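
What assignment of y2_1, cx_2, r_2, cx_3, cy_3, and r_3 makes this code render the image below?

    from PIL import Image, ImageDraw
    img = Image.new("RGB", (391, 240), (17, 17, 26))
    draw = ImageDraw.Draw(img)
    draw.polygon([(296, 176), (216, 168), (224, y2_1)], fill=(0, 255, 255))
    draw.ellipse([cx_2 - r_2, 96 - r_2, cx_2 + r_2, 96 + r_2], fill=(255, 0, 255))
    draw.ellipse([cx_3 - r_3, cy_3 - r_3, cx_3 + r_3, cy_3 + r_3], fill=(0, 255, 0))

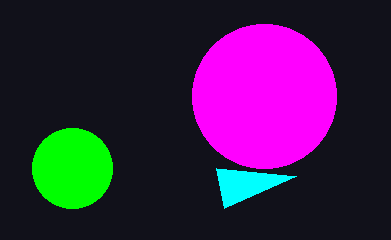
y2_1 = 208, cx_2 = 264, r_2 = 72, cx_3 = 72, cy_3 = 168, r_3 = 40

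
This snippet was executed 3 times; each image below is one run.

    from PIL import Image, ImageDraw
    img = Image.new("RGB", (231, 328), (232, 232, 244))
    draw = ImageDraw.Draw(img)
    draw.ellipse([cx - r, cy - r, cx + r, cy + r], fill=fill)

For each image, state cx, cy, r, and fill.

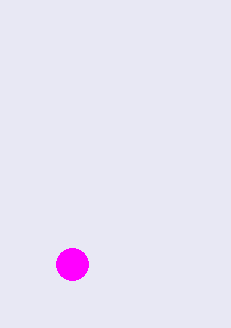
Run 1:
cx = 72; cy = 264; r = 16; fill = 'magenta'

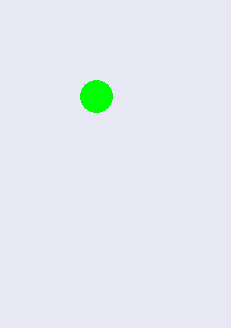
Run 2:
cx = 96; cy = 96; r = 16; fill = 'lime'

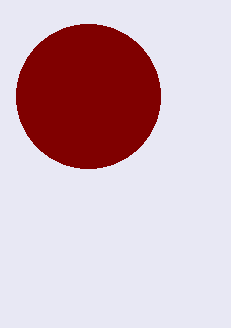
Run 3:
cx = 88; cy = 96; r = 72; fill = 'maroon'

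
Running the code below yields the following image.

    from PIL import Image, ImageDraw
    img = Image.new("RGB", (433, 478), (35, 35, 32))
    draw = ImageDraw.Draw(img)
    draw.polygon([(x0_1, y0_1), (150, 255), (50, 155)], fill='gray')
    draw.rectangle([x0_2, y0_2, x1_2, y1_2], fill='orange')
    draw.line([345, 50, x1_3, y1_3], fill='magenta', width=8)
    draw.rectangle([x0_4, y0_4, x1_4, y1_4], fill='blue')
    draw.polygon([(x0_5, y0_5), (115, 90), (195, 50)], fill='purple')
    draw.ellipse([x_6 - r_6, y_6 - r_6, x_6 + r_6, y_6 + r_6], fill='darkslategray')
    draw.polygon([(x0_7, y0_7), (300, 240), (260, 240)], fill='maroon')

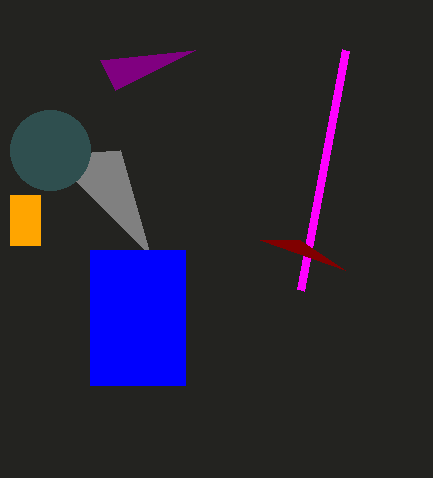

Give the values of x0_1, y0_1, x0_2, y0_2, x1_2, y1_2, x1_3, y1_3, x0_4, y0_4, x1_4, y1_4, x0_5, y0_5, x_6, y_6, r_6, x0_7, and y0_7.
x0_1 = 120; y0_1 = 150; x0_2 = 10; y0_2 = 195; x1_2 = 40; y1_2 = 245; x1_3 = 300; y1_3 = 290; x0_4 = 90; y0_4 = 250; x1_4 = 185; y1_4 = 385; x0_5 = 100; y0_5 = 60; x_6 = 50; y_6 = 150; r_6 = 40; x0_7 = 345; y0_7 = 270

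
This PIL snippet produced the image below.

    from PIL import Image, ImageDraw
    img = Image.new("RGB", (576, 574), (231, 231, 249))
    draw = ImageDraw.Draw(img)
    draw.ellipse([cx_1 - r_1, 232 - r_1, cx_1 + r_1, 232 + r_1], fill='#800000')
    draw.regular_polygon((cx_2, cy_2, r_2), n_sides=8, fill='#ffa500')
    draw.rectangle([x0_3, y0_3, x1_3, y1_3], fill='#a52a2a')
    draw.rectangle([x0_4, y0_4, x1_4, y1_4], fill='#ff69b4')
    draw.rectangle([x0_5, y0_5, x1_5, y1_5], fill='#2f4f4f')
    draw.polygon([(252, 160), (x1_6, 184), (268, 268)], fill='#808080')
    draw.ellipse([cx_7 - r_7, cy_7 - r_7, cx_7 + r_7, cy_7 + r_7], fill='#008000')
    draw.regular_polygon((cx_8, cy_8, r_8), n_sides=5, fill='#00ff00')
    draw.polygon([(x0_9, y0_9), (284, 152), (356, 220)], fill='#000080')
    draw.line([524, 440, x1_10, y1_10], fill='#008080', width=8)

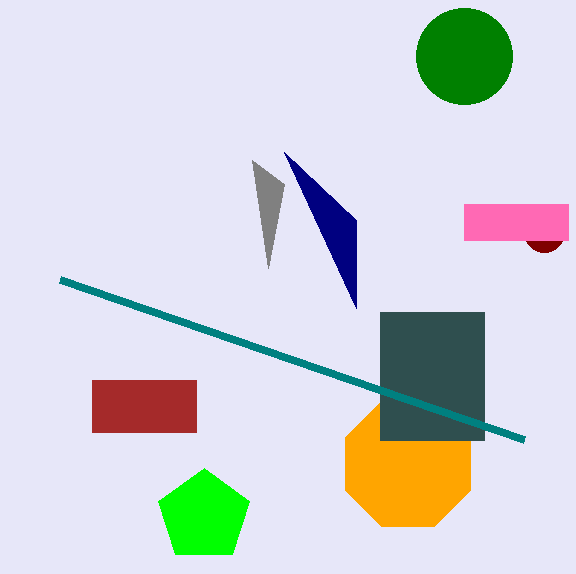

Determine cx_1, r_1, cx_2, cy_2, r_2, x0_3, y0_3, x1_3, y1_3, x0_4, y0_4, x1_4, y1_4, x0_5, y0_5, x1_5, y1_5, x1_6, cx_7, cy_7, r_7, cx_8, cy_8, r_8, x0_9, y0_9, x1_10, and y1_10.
cx_1 = 544; r_1 = 20; cx_2 = 408; cy_2 = 464; r_2 = 68; x0_3 = 92; y0_3 = 380; x1_3 = 196; y1_3 = 432; x0_4 = 464; y0_4 = 204; x1_4 = 568; y1_4 = 240; x0_5 = 380; y0_5 = 312; x1_5 = 484; y1_5 = 440; x1_6 = 284; cx_7 = 464; cy_7 = 56; r_7 = 48; cx_8 = 204; cy_8 = 516; r_8 = 48; x0_9 = 356; y0_9 = 308; x1_10 = 60; y1_10 = 280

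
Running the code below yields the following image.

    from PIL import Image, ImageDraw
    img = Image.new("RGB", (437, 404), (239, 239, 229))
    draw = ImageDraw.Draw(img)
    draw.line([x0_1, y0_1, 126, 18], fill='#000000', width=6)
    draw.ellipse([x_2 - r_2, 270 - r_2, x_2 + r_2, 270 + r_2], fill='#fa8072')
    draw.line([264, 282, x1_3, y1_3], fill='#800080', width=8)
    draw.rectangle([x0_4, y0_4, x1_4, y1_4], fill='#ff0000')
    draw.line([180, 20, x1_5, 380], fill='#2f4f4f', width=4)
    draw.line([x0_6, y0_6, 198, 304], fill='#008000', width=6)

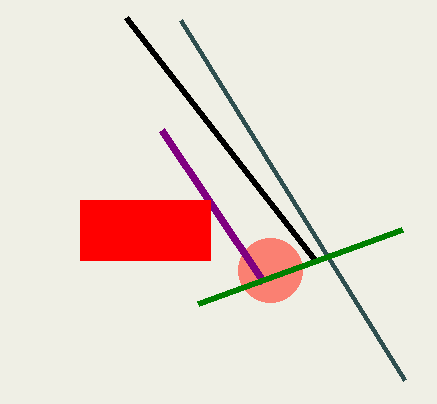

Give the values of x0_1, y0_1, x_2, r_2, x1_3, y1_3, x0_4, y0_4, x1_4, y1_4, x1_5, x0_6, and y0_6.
x0_1 = 316
y0_1 = 262
x_2 = 270
r_2 = 32
x1_3 = 162
y1_3 = 130
x0_4 = 80
y0_4 = 200
x1_4 = 210
y1_4 = 260
x1_5 = 404
x0_6 = 402
y0_6 = 230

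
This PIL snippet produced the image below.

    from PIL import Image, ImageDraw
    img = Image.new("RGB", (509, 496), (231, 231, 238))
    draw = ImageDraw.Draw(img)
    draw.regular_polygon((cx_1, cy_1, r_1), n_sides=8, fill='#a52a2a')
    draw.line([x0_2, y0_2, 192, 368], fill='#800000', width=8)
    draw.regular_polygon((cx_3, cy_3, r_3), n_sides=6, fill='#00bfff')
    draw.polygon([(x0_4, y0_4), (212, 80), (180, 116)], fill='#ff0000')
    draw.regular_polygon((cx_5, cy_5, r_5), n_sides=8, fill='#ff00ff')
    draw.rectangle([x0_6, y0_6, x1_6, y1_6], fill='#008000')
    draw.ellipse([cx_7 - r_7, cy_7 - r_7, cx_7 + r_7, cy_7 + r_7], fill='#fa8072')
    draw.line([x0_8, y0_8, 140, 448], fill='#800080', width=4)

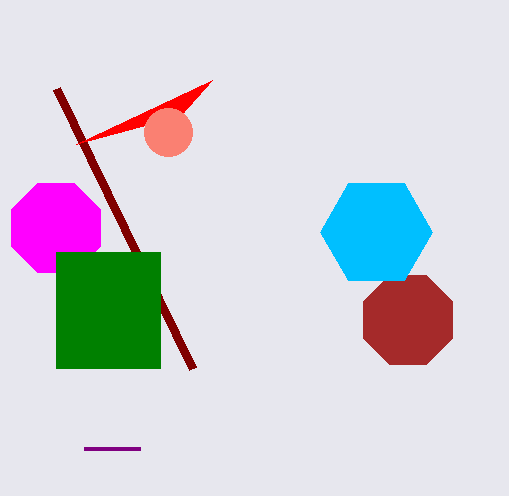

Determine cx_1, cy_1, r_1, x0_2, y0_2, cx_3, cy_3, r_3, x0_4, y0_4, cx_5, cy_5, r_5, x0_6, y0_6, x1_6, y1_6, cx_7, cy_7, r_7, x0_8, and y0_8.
cx_1 = 408; cy_1 = 320; r_1 = 48; x0_2 = 56; y0_2 = 88; cx_3 = 376; cy_3 = 232; r_3 = 56; x0_4 = 76; y0_4 = 144; cx_5 = 56; cy_5 = 228; r_5 = 48; x0_6 = 56; y0_6 = 252; x1_6 = 160; y1_6 = 368; cx_7 = 168; cy_7 = 132; r_7 = 24; x0_8 = 84; y0_8 = 448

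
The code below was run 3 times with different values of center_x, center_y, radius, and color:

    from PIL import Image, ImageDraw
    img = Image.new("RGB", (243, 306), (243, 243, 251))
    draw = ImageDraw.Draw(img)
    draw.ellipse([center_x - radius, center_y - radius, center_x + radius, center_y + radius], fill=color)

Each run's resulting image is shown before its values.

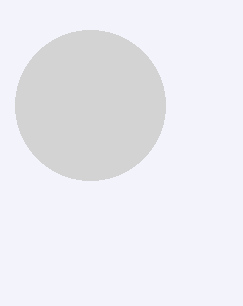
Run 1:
center_x = 90; center_y = 105; radius = 75; color = 'lightgray'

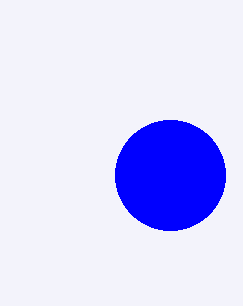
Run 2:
center_x = 170; center_y = 175; radius = 55; color = 'blue'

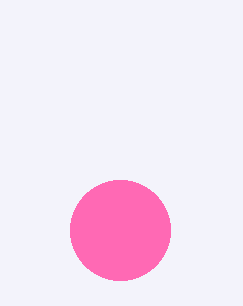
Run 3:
center_x = 120, center_y = 230, radius = 50, color = 'hotpink'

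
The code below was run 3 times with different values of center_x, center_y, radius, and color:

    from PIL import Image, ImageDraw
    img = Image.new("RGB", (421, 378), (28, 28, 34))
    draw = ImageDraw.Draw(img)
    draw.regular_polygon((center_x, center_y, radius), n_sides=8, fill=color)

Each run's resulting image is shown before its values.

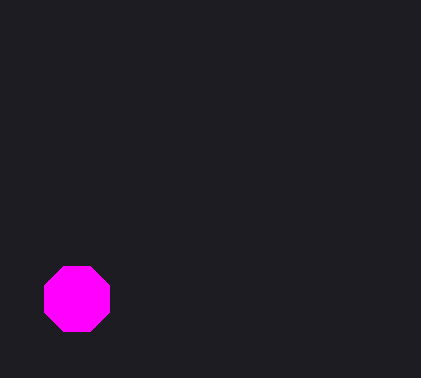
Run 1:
center_x = 77; center_y = 299; radius = 35; color = 'magenta'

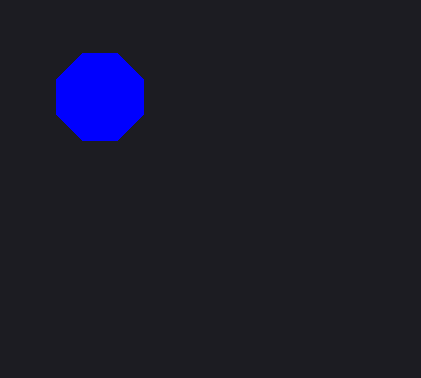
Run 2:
center_x = 100; center_y = 97; radius = 47; color = 'blue'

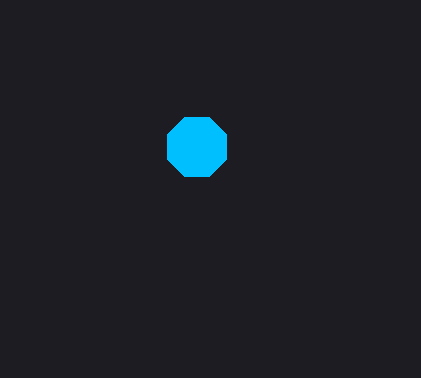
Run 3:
center_x = 197
center_y = 147
radius = 32
color = 'deepskyblue'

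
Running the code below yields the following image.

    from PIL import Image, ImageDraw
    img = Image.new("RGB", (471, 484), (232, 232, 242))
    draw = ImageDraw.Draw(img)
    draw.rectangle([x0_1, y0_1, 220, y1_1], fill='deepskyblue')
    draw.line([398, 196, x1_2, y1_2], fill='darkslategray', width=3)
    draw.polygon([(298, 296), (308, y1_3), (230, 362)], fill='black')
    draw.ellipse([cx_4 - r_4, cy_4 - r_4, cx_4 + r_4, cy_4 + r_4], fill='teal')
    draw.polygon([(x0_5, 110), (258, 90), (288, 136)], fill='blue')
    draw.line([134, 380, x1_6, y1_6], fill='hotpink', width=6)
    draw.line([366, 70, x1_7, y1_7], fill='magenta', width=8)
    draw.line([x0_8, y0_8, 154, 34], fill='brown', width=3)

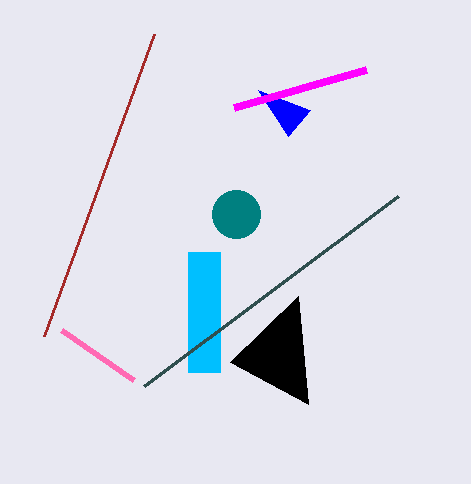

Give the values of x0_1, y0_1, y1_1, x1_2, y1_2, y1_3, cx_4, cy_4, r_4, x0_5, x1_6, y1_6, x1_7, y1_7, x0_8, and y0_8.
x0_1 = 188; y0_1 = 252; y1_1 = 372; x1_2 = 144; y1_2 = 386; y1_3 = 404; cx_4 = 236; cy_4 = 214; r_4 = 24; x0_5 = 310; x1_6 = 62; y1_6 = 330; x1_7 = 234; y1_7 = 108; x0_8 = 44; y0_8 = 336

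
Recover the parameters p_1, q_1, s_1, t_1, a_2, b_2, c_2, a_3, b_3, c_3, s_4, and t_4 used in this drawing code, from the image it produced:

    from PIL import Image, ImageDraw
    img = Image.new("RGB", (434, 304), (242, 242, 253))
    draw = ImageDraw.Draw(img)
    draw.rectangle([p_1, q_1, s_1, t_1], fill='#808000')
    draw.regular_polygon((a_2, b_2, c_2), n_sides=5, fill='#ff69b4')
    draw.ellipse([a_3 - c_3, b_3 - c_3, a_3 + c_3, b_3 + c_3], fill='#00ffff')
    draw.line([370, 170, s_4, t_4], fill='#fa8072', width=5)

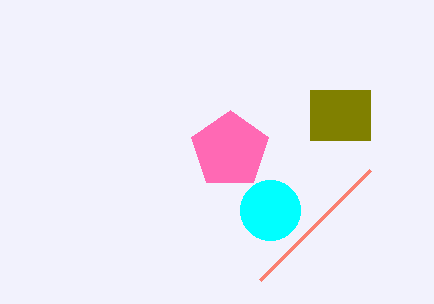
p_1 = 310
q_1 = 90
s_1 = 370
t_1 = 140
a_2 = 230
b_2 = 150
c_2 = 40
a_3 = 270
b_3 = 210
c_3 = 30
s_4 = 260
t_4 = 280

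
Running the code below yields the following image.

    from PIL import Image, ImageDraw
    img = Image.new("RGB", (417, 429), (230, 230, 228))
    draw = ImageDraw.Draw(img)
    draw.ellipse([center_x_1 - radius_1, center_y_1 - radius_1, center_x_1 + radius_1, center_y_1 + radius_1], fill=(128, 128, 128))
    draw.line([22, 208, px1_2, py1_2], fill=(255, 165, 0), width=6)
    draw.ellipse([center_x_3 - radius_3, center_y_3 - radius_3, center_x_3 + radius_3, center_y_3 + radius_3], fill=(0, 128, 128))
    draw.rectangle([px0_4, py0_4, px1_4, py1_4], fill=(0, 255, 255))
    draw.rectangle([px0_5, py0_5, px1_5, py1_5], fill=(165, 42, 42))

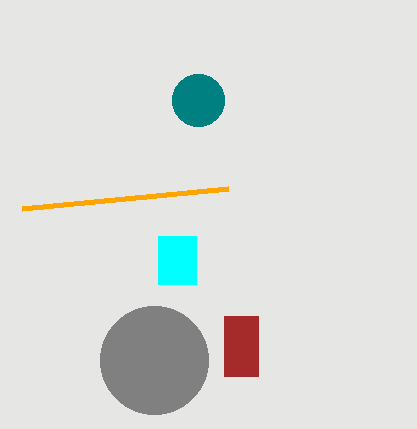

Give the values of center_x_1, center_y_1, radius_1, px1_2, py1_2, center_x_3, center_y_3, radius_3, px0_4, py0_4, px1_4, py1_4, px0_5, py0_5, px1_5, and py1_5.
center_x_1 = 154, center_y_1 = 360, radius_1 = 54, px1_2 = 228, py1_2 = 188, center_x_3 = 198, center_y_3 = 100, radius_3 = 26, px0_4 = 158, py0_4 = 236, px1_4 = 196, py1_4 = 284, px0_5 = 224, py0_5 = 316, px1_5 = 258, py1_5 = 376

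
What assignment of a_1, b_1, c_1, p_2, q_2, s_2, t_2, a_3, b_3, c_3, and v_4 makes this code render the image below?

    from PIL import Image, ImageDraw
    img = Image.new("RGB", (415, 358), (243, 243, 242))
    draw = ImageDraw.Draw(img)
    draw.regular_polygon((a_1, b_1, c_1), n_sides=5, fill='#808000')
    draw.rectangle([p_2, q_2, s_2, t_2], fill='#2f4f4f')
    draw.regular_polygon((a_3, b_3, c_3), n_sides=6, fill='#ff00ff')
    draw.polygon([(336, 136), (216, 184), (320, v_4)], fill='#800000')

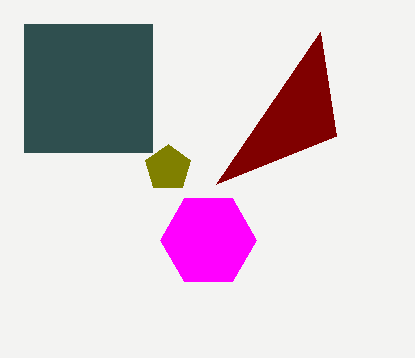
a_1 = 168, b_1 = 168, c_1 = 24, p_2 = 24, q_2 = 24, s_2 = 152, t_2 = 152, a_3 = 208, b_3 = 240, c_3 = 48, v_4 = 32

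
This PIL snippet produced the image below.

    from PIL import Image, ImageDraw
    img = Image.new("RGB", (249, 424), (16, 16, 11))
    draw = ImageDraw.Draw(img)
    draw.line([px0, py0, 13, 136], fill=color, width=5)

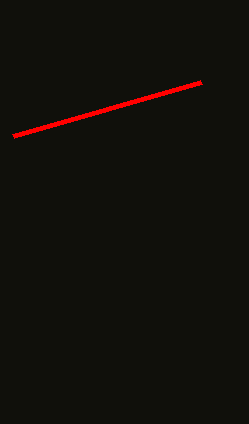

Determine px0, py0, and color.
px0 = 201; py0 = 82; color = 'red'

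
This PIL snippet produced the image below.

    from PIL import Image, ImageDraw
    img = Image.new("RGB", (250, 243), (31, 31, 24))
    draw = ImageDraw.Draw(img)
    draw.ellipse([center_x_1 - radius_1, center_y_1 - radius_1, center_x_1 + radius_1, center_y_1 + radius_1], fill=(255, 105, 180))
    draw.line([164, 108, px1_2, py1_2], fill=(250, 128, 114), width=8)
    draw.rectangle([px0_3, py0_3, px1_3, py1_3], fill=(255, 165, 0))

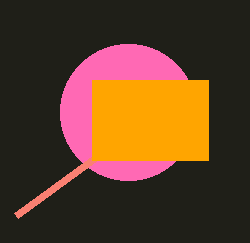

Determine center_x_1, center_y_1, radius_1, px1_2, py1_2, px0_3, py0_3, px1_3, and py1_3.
center_x_1 = 128; center_y_1 = 112; radius_1 = 68; px1_2 = 16; py1_2 = 216; px0_3 = 92; py0_3 = 80; px1_3 = 208; py1_3 = 160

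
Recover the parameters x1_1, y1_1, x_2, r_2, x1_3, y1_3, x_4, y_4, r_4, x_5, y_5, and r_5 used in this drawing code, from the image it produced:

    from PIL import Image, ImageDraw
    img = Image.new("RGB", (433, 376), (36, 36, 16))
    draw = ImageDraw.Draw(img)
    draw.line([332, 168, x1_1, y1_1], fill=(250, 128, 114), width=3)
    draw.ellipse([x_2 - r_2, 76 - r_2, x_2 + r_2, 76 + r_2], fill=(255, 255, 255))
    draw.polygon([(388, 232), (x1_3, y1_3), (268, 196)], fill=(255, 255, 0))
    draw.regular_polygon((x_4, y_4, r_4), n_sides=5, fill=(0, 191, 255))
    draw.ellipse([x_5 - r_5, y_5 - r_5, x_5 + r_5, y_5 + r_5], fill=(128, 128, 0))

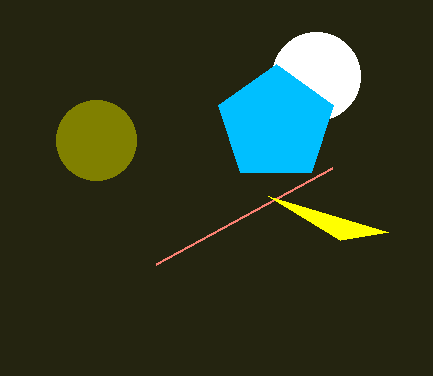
x1_1 = 156
y1_1 = 264
x_2 = 316
r_2 = 44
x1_3 = 340
y1_3 = 240
x_4 = 276
y_4 = 124
r_4 = 60
x_5 = 96
y_5 = 140
r_5 = 40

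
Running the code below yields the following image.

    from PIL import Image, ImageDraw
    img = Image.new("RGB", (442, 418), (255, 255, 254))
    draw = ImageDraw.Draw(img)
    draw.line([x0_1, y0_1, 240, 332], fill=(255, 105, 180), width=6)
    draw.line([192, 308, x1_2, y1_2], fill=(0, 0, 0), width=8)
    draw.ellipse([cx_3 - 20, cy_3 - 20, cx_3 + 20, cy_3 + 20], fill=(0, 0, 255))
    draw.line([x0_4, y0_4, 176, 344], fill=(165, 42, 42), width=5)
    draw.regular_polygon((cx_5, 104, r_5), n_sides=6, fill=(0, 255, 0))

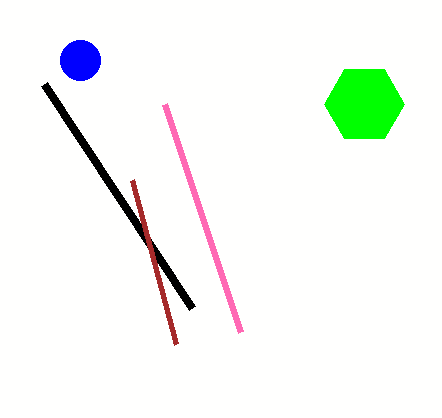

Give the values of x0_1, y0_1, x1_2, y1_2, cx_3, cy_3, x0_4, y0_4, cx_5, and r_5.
x0_1 = 164; y0_1 = 104; x1_2 = 44; y1_2 = 84; cx_3 = 80; cy_3 = 60; x0_4 = 132; y0_4 = 180; cx_5 = 364; r_5 = 40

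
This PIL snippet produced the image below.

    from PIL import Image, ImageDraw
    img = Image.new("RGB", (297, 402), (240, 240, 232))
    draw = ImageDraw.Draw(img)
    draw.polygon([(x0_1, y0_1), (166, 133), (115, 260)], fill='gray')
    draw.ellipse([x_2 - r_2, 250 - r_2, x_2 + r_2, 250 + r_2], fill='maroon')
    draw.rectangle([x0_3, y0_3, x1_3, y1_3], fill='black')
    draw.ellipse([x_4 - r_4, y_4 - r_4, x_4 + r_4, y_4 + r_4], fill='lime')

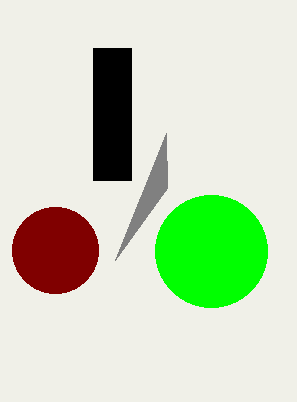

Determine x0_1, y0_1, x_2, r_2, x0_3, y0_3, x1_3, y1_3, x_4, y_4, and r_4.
x0_1 = 167, y0_1 = 188, x_2 = 55, r_2 = 43, x0_3 = 93, y0_3 = 48, x1_3 = 131, y1_3 = 180, x_4 = 211, y_4 = 251, r_4 = 56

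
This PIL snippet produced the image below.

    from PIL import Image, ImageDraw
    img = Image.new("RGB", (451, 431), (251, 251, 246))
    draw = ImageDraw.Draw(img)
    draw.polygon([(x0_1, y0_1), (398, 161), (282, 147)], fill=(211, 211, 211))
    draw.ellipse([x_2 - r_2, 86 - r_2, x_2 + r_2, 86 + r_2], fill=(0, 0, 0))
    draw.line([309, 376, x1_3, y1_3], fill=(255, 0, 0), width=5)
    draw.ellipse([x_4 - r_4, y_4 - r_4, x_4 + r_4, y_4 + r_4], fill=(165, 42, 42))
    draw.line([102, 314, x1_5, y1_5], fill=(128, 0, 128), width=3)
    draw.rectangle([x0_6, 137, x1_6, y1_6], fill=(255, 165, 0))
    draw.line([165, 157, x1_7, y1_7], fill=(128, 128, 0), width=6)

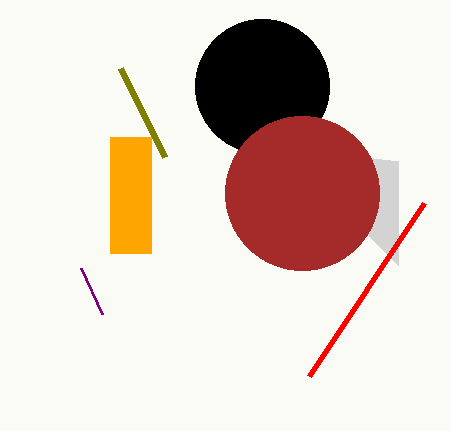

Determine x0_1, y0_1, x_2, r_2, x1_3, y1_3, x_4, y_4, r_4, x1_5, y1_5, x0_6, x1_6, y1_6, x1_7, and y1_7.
x0_1 = 398; y0_1 = 265; x_2 = 262; r_2 = 67; x1_3 = 424; y1_3 = 203; x_4 = 302; y_4 = 193; r_4 = 77; x1_5 = 81; y1_5 = 268; x0_6 = 110; x1_6 = 151; y1_6 = 253; x1_7 = 121; y1_7 = 68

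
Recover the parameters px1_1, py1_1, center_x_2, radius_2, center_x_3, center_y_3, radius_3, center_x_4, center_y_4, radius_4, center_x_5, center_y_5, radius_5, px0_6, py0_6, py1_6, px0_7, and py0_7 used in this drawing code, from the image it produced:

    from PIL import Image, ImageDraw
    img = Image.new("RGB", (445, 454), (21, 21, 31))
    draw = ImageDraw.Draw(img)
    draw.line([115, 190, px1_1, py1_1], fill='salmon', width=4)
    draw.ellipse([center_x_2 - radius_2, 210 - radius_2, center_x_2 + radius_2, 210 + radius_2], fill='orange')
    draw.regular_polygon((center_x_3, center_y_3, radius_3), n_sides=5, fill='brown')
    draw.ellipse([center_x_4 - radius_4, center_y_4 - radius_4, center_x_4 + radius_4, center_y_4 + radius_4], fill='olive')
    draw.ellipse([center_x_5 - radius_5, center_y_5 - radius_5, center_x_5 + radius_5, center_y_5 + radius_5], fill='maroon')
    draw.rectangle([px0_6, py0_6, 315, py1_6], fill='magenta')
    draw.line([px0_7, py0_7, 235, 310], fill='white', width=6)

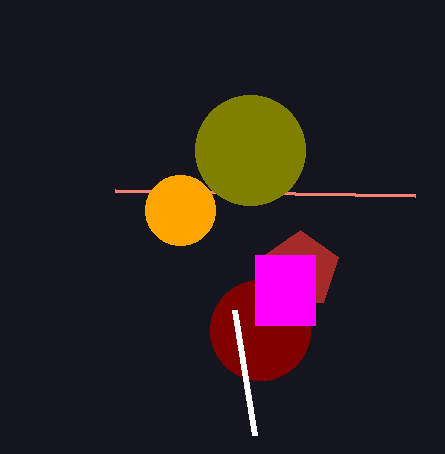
px1_1 = 415; py1_1 = 195; center_x_2 = 180; radius_2 = 35; center_x_3 = 300; center_y_3 = 270; radius_3 = 40; center_x_4 = 250; center_y_4 = 150; radius_4 = 55; center_x_5 = 260; center_y_5 = 330; radius_5 = 50; px0_6 = 255; py0_6 = 255; py1_6 = 325; px0_7 = 255; py0_7 = 435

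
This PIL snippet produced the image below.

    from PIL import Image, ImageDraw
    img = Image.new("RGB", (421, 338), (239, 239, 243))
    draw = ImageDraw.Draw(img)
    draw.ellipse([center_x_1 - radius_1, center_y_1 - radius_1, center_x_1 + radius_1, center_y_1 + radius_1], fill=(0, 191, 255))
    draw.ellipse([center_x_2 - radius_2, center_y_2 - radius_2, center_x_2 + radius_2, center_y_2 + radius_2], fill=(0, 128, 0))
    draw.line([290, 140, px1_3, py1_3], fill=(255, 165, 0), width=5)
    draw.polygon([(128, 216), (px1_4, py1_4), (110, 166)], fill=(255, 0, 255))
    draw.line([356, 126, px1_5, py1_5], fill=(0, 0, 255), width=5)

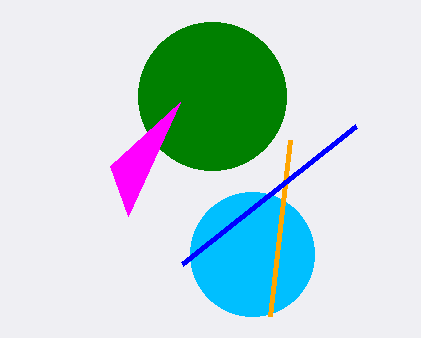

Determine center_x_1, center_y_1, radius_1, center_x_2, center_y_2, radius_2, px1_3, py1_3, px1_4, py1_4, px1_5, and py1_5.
center_x_1 = 252
center_y_1 = 254
radius_1 = 62
center_x_2 = 212
center_y_2 = 96
radius_2 = 74
px1_3 = 270
py1_3 = 316
px1_4 = 180
py1_4 = 102
px1_5 = 182
py1_5 = 264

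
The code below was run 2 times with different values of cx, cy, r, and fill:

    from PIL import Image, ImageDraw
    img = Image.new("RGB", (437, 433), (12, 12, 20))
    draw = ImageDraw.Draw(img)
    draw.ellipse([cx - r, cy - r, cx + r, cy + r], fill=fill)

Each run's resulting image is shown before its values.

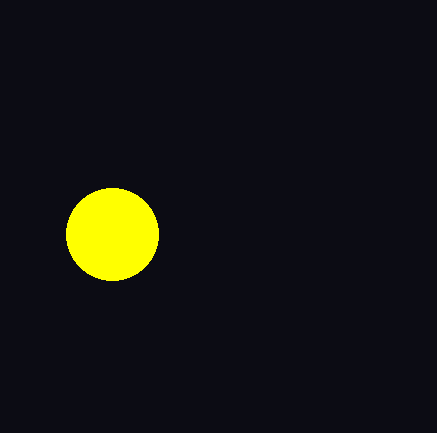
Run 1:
cx = 112; cy = 234; r = 46; fill = 'yellow'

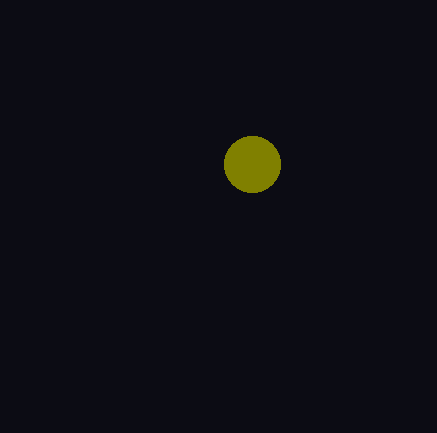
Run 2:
cx = 252, cy = 164, r = 28, fill = 'olive'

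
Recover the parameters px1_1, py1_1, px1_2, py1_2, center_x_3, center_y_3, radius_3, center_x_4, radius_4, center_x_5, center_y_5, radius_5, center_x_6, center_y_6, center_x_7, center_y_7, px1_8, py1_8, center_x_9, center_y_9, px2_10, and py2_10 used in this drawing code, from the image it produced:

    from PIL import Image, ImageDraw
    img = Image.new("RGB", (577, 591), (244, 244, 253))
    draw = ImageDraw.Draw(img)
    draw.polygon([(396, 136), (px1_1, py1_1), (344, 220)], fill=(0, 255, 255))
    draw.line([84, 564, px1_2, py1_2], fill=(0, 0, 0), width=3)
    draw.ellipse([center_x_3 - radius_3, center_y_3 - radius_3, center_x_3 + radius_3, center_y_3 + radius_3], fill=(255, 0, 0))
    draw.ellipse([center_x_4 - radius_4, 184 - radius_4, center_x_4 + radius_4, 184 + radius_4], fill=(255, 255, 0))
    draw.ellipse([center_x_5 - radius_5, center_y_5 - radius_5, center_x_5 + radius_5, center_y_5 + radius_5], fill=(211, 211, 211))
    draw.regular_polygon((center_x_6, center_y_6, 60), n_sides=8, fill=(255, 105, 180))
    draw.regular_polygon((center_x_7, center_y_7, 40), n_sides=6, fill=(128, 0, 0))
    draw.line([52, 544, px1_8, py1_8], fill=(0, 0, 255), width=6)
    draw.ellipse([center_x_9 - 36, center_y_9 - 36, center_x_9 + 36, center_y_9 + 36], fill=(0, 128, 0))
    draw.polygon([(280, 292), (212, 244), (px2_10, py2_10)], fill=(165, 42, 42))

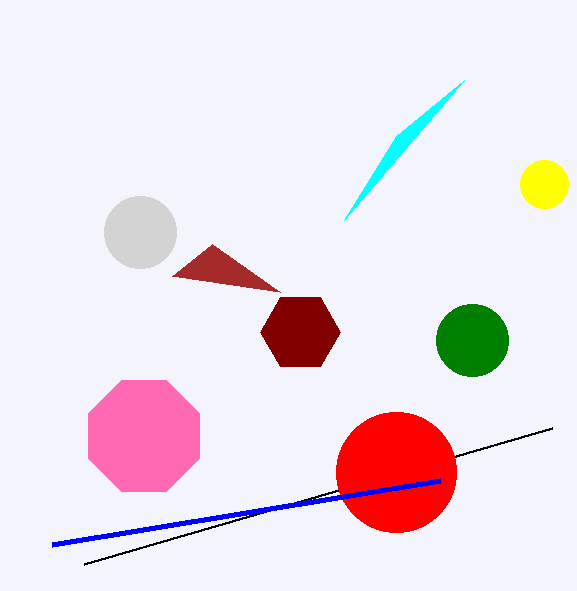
px1_1 = 464, py1_1 = 80, px1_2 = 552, py1_2 = 428, center_x_3 = 396, center_y_3 = 472, radius_3 = 60, center_x_4 = 544, radius_4 = 24, center_x_5 = 140, center_y_5 = 232, radius_5 = 36, center_x_6 = 144, center_y_6 = 436, center_x_7 = 300, center_y_7 = 332, px1_8 = 440, py1_8 = 480, center_x_9 = 472, center_y_9 = 340, px2_10 = 172, py2_10 = 276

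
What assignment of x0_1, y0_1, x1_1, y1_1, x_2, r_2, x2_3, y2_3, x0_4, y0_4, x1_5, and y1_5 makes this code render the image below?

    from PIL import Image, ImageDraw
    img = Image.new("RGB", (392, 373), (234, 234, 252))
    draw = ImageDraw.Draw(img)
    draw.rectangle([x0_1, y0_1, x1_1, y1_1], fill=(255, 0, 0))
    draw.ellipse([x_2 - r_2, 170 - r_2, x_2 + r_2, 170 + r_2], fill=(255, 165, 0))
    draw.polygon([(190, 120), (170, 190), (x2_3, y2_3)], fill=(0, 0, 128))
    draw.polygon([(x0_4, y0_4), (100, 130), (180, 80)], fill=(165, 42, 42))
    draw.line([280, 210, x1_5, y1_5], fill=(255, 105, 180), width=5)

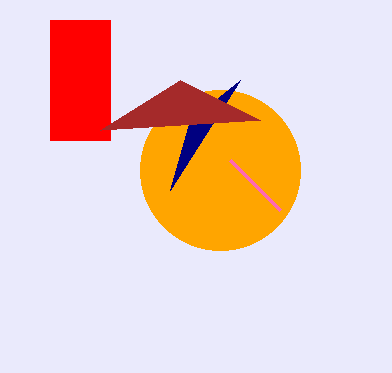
x0_1 = 50; y0_1 = 20; x1_1 = 110; y1_1 = 140; x_2 = 220; r_2 = 80; x2_3 = 240; y2_3 = 80; x0_4 = 260; y0_4 = 120; x1_5 = 230; y1_5 = 160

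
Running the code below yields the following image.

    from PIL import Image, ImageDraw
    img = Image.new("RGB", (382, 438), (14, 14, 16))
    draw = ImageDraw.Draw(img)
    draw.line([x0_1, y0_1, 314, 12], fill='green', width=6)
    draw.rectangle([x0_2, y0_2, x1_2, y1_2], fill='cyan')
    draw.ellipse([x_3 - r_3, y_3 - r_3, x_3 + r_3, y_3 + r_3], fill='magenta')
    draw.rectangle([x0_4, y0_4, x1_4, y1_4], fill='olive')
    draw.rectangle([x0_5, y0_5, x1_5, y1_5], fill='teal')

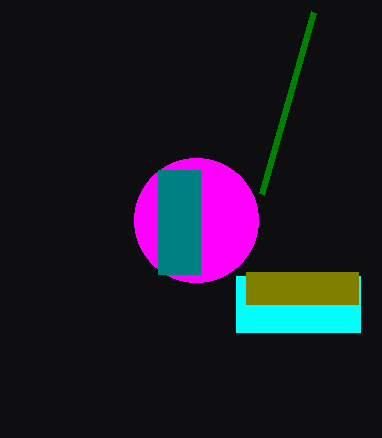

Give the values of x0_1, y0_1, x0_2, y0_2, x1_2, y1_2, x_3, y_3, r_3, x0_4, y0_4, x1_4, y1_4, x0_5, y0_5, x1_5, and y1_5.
x0_1 = 262; y0_1 = 194; x0_2 = 236; y0_2 = 276; x1_2 = 360; y1_2 = 332; x_3 = 196; y_3 = 220; r_3 = 62; x0_4 = 246; y0_4 = 272; x1_4 = 358; y1_4 = 304; x0_5 = 158; y0_5 = 170; x1_5 = 200; y1_5 = 274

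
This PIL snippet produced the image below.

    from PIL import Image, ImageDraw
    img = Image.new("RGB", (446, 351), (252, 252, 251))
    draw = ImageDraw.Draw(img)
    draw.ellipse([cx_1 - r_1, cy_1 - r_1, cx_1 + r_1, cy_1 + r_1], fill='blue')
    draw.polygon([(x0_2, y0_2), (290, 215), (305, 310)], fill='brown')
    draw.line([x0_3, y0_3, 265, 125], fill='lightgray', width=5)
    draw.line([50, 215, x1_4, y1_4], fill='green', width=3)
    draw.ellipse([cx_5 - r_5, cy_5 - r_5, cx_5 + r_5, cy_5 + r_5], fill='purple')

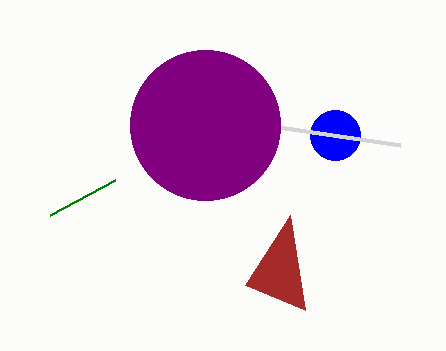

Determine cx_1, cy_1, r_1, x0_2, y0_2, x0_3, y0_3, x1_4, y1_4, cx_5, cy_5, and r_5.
cx_1 = 335
cy_1 = 135
r_1 = 25
x0_2 = 245
y0_2 = 285
x0_3 = 400
y0_3 = 145
x1_4 = 115
y1_4 = 180
cx_5 = 205
cy_5 = 125
r_5 = 75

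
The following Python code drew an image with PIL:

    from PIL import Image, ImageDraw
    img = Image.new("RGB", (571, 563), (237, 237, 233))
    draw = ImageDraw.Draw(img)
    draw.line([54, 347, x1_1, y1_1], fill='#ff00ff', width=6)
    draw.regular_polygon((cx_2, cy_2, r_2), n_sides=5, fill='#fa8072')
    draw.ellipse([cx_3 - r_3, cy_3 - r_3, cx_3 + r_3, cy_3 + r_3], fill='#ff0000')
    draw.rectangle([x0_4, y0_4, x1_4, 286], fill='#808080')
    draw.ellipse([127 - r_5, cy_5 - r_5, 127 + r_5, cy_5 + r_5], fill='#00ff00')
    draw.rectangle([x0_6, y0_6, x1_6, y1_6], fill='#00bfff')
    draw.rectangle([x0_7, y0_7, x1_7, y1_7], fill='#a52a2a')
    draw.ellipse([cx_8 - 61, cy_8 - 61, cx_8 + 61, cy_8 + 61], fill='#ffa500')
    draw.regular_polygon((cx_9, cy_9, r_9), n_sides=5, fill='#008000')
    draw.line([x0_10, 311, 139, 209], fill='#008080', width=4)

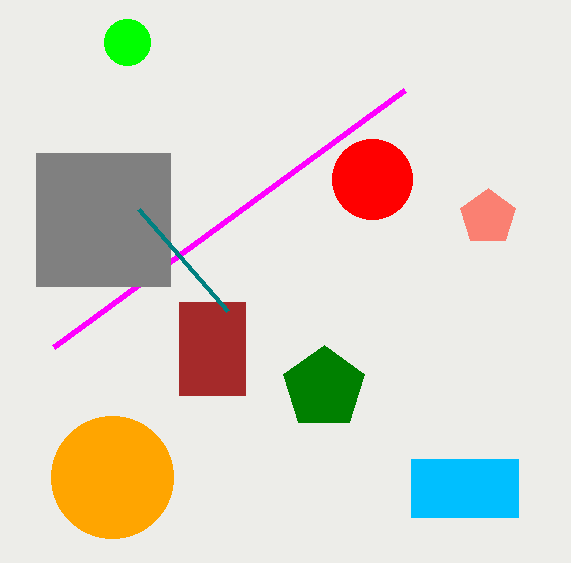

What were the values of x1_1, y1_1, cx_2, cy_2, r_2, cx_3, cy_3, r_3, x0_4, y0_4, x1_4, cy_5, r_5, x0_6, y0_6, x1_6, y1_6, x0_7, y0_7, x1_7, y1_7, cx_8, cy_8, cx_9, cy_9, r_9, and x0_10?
x1_1 = 405; y1_1 = 90; cx_2 = 488; cy_2 = 217; r_2 = 29; cx_3 = 372; cy_3 = 179; r_3 = 40; x0_4 = 36; y0_4 = 153; x1_4 = 170; cy_5 = 42; r_5 = 23; x0_6 = 411; y0_6 = 459; x1_6 = 518; y1_6 = 517; x0_7 = 179; y0_7 = 302; x1_7 = 245; y1_7 = 395; cx_8 = 112; cy_8 = 477; cx_9 = 324; cy_9 = 388; r_9 = 43; x0_10 = 228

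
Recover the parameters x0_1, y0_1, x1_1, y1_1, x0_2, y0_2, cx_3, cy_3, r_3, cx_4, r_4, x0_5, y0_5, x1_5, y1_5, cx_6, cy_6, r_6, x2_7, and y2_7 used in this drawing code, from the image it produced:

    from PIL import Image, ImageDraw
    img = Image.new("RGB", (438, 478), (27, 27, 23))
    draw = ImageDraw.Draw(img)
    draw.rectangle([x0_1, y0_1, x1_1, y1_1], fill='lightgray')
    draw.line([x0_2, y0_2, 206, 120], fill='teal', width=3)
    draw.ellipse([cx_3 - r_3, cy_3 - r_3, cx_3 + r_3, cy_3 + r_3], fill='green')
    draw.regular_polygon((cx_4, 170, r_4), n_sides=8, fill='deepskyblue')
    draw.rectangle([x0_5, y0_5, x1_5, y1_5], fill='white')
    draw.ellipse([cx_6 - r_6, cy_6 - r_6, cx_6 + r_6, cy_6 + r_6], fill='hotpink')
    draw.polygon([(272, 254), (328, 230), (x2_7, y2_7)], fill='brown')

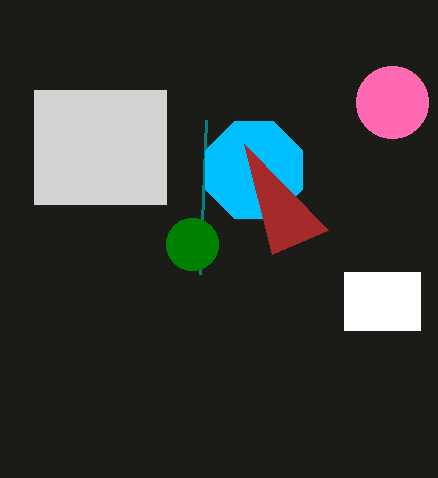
x0_1 = 34, y0_1 = 90, x1_1 = 166, y1_1 = 204, x0_2 = 200, y0_2 = 274, cx_3 = 192, cy_3 = 244, r_3 = 26, cx_4 = 254, r_4 = 52, x0_5 = 344, y0_5 = 272, x1_5 = 420, y1_5 = 330, cx_6 = 392, cy_6 = 102, r_6 = 36, x2_7 = 244, y2_7 = 144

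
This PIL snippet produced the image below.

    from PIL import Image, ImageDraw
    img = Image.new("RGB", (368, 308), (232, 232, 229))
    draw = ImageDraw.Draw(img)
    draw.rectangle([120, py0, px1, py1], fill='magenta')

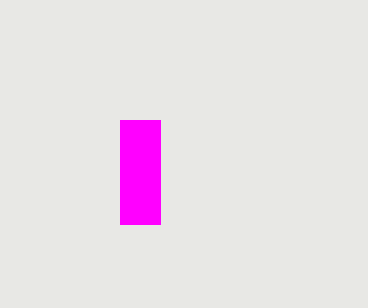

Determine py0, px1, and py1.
py0 = 120, px1 = 160, py1 = 224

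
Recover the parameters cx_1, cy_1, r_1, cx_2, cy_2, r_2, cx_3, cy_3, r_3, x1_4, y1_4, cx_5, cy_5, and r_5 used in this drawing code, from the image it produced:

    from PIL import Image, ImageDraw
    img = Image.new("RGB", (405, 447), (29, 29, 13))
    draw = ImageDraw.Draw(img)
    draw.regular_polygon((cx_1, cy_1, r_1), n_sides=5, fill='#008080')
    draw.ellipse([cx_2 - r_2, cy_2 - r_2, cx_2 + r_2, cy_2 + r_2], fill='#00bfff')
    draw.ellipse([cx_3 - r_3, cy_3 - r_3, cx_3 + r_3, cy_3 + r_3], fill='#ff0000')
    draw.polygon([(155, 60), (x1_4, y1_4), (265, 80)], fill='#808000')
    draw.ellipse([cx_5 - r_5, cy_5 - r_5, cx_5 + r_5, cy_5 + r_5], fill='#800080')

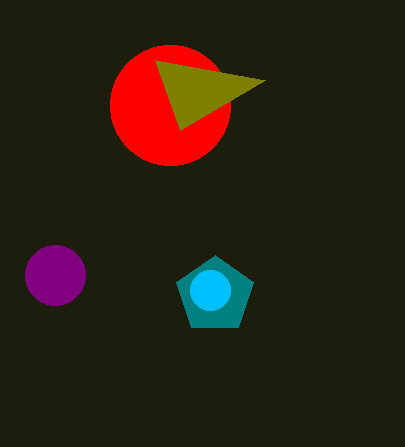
cx_1 = 215; cy_1 = 295; r_1 = 40; cx_2 = 210; cy_2 = 290; r_2 = 20; cx_3 = 170; cy_3 = 105; r_3 = 60; x1_4 = 180; y1_4 = 130; cx_5 = 55; cy_5 = 275; r_5 = 30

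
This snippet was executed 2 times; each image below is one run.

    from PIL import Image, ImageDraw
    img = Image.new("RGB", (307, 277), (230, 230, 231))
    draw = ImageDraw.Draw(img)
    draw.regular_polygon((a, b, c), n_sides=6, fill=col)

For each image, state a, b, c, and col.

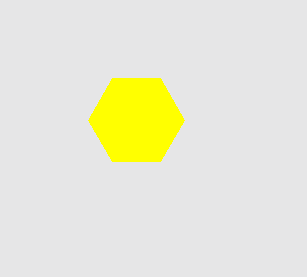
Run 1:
a = 136; b = 120; c = 48; col = 'yellow'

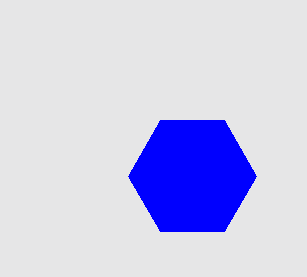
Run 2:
a = 192, b = 176, c = 64, col = 'blue'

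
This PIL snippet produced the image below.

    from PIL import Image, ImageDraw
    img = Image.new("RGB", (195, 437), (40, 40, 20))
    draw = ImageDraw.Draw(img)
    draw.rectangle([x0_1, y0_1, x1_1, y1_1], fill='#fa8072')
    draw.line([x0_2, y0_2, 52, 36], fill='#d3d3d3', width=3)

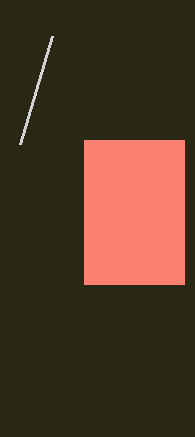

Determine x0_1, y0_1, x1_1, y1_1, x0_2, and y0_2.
x0_1 = 84; y0_1 = 140; x1_1 = 184; y1_1 = 284; x0_2 = 20; y0_2 = 144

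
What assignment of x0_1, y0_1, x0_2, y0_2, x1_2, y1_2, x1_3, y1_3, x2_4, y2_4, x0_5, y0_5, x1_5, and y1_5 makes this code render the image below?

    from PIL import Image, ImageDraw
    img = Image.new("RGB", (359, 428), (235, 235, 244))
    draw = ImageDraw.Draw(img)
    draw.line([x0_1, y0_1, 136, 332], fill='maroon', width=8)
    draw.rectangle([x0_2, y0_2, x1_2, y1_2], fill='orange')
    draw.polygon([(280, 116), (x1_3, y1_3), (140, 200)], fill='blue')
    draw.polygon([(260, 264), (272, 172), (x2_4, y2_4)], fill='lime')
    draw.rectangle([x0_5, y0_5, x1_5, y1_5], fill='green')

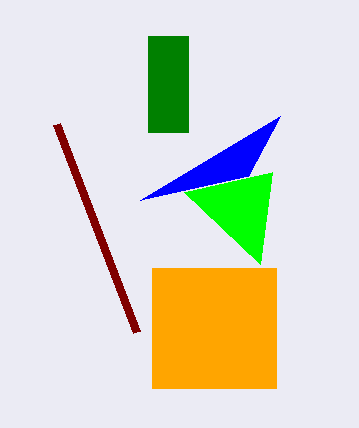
x0_1 = 56; y0_1 = 124; x0_2 = 152; y0_2 = 268; x1_2 = 276; y1_2 = 388; x1_3 = 248; y1_3 = 176; x2_4 = 184; y2_4 = 192; x0_5 = 148; y0_5 = 36; x1_5 = 188; y1_5 = 132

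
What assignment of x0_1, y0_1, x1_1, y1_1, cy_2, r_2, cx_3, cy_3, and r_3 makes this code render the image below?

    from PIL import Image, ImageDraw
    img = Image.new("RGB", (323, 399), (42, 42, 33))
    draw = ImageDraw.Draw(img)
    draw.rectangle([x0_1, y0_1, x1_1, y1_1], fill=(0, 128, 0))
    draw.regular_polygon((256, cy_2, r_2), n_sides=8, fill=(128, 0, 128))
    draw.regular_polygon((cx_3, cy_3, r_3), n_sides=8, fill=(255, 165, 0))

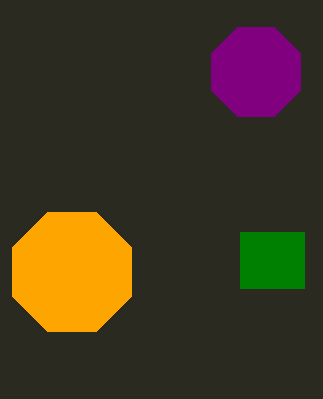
x0_1 = 240
y0_1 = 232
x1_1 = 304
y1_1 = 288
cy_2 = 72
r_2 = 48
cx_3 = 72
cy_3 = 272
r_3 = 64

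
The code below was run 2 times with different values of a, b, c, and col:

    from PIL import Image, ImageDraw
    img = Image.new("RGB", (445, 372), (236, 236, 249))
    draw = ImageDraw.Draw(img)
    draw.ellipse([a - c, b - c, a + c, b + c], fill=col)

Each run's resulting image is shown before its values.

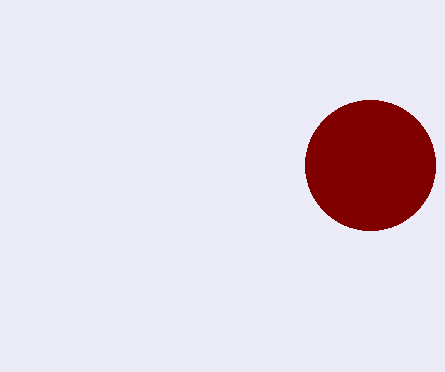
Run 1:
a = 370
b = 165
c = 65
col = 'maroon'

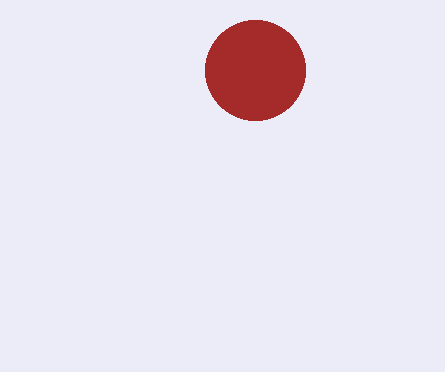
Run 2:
a = 255, b = 70, c = 50, col = 'brown'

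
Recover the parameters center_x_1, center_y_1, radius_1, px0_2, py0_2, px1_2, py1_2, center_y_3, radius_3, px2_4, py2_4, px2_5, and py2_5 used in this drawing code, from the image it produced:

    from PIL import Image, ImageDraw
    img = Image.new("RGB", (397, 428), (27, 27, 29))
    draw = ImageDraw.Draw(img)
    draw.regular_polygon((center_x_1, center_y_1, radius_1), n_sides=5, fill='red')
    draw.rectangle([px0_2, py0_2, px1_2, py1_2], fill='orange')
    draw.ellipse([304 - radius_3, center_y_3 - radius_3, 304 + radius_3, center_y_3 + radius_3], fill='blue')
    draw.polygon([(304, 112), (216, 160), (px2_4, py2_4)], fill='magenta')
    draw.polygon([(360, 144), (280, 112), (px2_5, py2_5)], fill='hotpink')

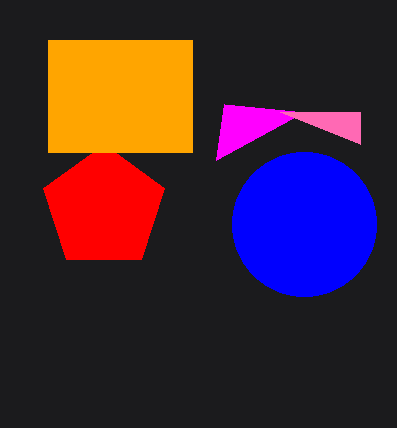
center_x_1 = 104, center_y_1 = 208, radius_1 = 64, px0_2 = 48, py0_2 = 40, px1_2 = 192, py1_2 = 152, center_y_3 = 224, radius_3 = 72, px2_4 = 224, py2_4 = 104, px2_5 = 360, py2_5 = 112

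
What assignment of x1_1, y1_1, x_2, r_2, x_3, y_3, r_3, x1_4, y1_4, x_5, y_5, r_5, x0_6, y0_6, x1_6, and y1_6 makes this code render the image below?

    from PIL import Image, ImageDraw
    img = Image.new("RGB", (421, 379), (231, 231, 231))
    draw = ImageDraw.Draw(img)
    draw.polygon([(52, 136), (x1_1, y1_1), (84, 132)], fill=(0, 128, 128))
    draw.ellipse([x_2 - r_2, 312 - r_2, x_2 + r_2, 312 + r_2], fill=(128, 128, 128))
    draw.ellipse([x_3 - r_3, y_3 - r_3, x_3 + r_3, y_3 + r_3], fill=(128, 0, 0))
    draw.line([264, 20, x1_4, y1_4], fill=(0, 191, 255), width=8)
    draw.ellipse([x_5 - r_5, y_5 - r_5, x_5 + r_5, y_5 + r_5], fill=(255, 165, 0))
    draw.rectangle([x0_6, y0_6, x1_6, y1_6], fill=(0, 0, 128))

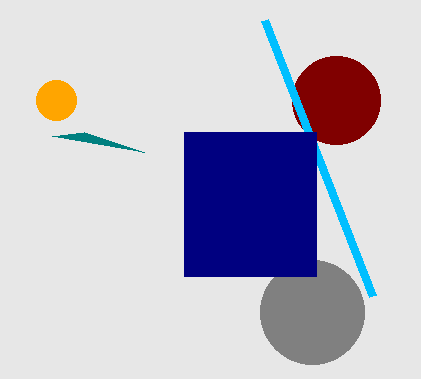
x1_1 = 144, y1_1 = 152, x_2 = 312, r_2 = 52, x_3 = 336, y_3 = 100, r_3 = 44, x1_4 = 372, y1_4 = 296, x_5 = 56, y_5 = 100, r_5 = 20, x0_6 = 184, y0_6 = 132, x1_6 = 316, y1_6 = 276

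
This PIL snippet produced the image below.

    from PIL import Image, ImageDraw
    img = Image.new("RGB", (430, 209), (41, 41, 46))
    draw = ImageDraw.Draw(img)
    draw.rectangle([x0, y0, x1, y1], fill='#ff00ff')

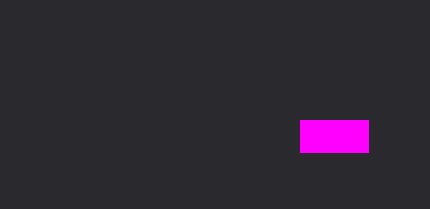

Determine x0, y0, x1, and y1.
x0 = 300, y0 = 120, x1 = 368, y1 = 152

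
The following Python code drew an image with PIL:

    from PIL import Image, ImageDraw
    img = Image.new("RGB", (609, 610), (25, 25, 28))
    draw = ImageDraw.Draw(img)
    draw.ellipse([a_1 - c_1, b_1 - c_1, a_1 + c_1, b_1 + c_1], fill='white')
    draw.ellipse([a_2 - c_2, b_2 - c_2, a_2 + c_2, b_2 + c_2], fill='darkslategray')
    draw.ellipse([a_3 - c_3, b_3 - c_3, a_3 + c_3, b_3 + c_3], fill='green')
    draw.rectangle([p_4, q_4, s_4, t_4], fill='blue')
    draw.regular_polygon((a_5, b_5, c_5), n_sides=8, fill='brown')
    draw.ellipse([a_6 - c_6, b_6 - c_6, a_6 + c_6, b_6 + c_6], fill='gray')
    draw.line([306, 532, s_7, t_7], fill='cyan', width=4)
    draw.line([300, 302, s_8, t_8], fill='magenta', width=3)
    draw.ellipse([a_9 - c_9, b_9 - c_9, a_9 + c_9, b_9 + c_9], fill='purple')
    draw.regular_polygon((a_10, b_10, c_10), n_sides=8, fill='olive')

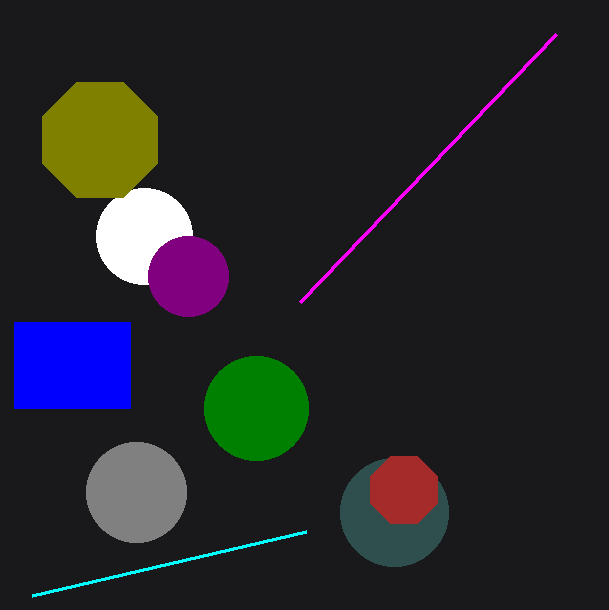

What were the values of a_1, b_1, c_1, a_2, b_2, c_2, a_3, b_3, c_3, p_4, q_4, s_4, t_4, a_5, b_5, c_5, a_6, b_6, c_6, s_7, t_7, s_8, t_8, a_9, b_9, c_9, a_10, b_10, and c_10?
a_1 = 144
b_1 = 236
c_1 = 48
a_2 = 394
b_2 = 512
c_2 = 54
a_3 = 256
b_3 = 408
c_3 = 52
p_4 = 14
q_4 = 322
s_4 = 130
t_4 = 408
a_5 = 404
b_5 = 490
c_5 = 36
a_6 = 136
b_6 = 492
c_6 = 50
s_7 = 32
t_7 = 596
s_8 = 556
t_8 = 34
a_9 = 188
b_9 = 276
c_9 = 40
a_10 = 100
b_10 = 140
c_10 = 62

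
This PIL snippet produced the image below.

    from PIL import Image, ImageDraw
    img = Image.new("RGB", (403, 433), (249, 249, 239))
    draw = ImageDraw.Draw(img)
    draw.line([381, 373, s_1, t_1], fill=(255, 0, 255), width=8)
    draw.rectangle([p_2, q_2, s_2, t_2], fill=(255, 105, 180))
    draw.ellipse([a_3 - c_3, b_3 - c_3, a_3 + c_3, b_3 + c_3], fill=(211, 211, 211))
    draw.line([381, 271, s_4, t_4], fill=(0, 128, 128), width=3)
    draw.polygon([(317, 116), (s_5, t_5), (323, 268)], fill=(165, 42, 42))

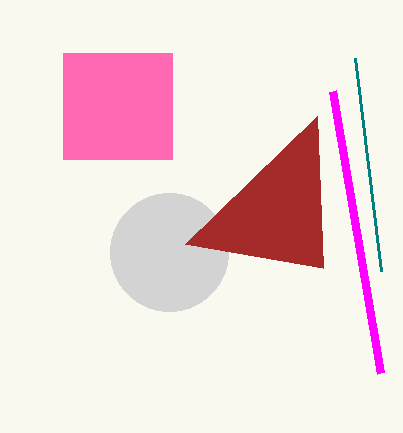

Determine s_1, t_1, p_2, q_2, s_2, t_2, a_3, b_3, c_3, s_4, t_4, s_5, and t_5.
s_1 = 333
t_1 = 91
p_2 = 63
q_2 = 53
s_2 = 172
t_2 = 159
a_3 = 169
b_3 = 252
c_3 = 59
s_4 = 355
t_4 = 58
s_5 = 185
t_5 = 244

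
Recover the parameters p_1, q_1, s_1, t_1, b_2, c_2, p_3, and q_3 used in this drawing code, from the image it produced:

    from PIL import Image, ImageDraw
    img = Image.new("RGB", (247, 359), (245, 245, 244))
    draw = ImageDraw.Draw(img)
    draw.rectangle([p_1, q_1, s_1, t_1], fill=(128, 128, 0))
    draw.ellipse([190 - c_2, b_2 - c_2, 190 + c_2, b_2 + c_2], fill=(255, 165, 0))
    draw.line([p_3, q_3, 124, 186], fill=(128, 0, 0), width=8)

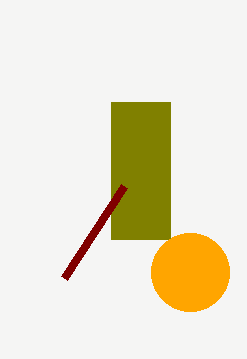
p_1 = 111, q_1 = 102, s_1 = 170, t_1 = 239, b_2 = 272, c_2 = 39, p_3 = 64, q_3 = 278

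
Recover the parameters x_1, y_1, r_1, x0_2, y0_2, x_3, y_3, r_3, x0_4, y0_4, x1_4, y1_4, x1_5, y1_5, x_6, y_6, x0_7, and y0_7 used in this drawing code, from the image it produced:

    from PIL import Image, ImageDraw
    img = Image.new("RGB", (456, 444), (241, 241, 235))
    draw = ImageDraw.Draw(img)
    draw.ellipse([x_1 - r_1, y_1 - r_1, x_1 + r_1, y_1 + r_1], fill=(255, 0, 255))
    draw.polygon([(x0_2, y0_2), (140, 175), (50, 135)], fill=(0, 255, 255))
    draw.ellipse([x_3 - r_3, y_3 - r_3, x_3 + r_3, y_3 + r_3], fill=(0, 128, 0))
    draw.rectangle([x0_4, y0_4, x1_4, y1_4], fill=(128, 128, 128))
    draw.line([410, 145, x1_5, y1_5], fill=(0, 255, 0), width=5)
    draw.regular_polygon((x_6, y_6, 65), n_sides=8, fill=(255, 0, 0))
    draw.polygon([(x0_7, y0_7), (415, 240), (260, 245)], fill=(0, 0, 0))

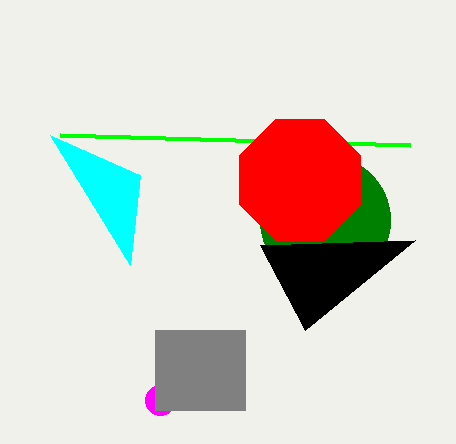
x_1 = 160; y_1 = 400; r_1 = 15; x0_2 = 130; y0_2 = 265; x_3 = 325; y_3 = 220; r_3 = 65; x0_4 = 155; y0_4 = 330; x1_4 = 245; y1_4 = 410; x1_5 = 60; y1_5 = 135; x_6 = 300; y_6 = 180; x0_7 = 305; y0_7 = 330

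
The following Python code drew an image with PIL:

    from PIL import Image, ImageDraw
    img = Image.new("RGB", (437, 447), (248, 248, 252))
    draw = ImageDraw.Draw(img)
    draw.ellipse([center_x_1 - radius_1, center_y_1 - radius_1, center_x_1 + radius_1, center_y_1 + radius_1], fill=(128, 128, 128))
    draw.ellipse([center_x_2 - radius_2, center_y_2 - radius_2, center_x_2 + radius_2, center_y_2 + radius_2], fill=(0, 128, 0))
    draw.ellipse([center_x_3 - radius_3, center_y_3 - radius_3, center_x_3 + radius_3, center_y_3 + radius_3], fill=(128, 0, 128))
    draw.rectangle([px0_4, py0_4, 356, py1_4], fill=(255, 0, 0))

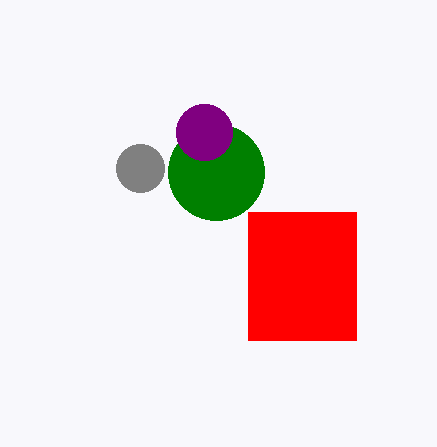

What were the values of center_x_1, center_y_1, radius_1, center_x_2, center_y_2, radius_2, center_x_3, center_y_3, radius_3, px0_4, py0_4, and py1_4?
center_x_1 = 140, center_y_1 = 168, radius_1 = 24, center_x_2 = 216, center_y_2 = 172, radius_2 = 48, center_x_3 = 204, center_y_3 = 132, radius_3 = 28, px0_4 = 248, py0_4 = 212, py1_4 = 340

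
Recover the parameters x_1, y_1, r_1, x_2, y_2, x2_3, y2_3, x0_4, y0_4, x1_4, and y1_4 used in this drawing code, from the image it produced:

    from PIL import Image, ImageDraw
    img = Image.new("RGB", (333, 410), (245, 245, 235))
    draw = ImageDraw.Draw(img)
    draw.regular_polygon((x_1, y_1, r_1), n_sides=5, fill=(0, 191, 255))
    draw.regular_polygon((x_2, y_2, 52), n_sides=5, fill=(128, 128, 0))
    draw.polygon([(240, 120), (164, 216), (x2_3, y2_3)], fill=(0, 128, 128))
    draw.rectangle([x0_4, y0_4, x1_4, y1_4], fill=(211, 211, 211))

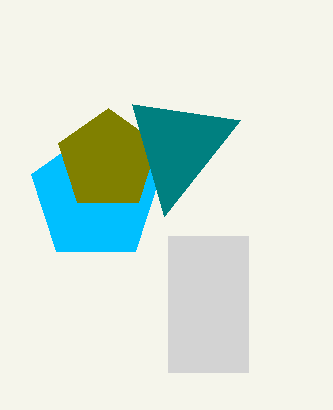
x_1 = 96
y_1 = 196
r_1 = 68
x_2 = 108
y_2 = 160
x2_3 = 132
y2_3 = 104
x0_4 = 168
y0_4 = 236
x1_4 = 248
y1_4 = 372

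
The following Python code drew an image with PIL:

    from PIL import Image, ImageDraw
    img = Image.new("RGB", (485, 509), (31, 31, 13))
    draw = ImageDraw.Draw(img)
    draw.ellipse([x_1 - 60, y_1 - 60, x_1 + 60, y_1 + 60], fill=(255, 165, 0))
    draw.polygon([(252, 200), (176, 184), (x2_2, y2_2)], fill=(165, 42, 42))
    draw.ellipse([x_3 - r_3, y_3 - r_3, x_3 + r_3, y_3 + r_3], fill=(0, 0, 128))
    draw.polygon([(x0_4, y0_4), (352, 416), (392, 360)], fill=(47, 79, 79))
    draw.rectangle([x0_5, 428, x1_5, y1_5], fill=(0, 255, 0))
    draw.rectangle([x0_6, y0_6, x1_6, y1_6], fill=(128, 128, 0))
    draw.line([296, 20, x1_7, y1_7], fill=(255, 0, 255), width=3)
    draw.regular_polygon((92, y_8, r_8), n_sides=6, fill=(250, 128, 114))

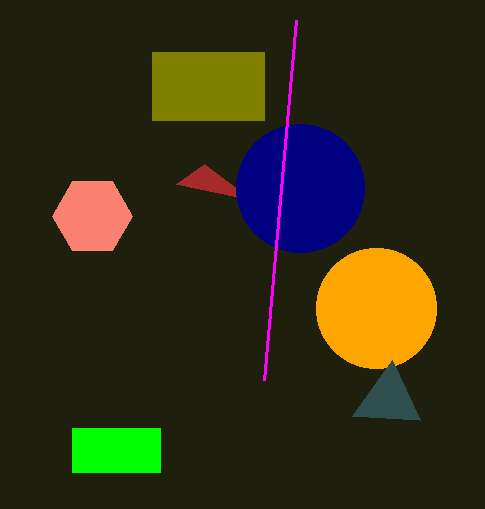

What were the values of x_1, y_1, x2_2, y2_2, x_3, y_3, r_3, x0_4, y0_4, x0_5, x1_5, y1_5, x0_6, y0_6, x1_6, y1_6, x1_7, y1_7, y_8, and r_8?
x_1 = 376, y_1 = 308, x2_2 = 204, y2_2 = 164, x_3 = 300, y_3 = 188, r_3 = 64, x0_4 = 420, y0_4 = 420, x0_5 = 72, x1_5 = 160, y1_5 = 472, x0_6 = 152, y0_6 = 52, x1_6 = 264, y1_6 = 120, x1_7 = 264, y1_7 = 380, y_8 = 216, r_8 = 40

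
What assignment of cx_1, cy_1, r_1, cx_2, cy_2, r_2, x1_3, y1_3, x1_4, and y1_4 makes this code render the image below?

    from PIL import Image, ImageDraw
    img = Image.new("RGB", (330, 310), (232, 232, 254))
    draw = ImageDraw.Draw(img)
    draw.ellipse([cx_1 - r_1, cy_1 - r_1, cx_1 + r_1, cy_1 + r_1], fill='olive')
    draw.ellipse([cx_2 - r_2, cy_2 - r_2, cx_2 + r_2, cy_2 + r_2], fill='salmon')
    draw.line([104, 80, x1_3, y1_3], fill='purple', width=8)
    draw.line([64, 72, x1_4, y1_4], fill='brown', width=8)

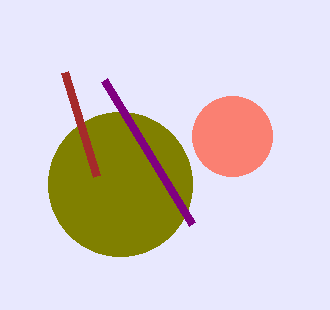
cx_1 = 120
cy_1 = 184
r_1 = 72
cx_2 = 232
cy_2 = 136
r_2 = 40
x1_3 = 192
y1_3 = 224
x1_4 = 96
y1_4 = 176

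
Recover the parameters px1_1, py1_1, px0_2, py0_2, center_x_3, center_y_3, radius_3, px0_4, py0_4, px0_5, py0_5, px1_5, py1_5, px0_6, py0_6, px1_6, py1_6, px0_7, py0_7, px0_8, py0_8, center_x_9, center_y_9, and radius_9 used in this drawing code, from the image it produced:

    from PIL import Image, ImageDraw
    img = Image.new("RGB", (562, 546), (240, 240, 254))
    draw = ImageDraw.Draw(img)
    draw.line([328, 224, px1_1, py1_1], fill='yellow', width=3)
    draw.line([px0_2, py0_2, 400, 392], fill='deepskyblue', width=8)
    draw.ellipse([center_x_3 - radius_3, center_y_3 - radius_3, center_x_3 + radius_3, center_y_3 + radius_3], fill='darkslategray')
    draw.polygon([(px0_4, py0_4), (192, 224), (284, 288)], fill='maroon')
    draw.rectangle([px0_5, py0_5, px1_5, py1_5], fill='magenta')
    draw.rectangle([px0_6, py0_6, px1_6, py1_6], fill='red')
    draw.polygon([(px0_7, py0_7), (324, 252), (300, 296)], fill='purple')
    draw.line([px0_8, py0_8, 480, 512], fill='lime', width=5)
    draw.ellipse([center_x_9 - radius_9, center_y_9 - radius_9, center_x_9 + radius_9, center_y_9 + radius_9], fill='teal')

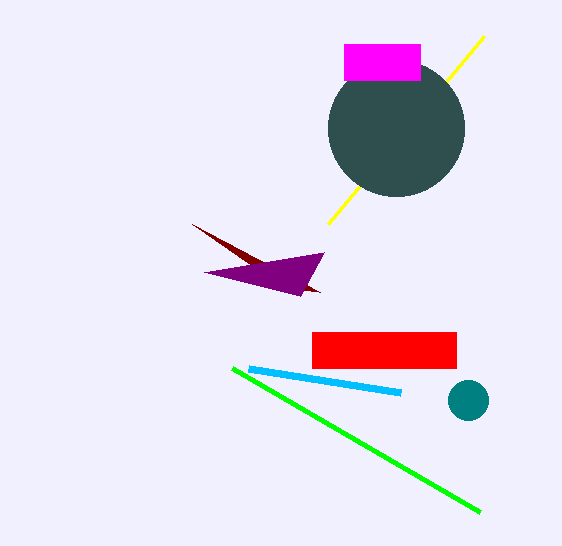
px1_1 = 484
py1_1 = 36
px0_2 = 248
py0_2 = 368
center_x_3 = 396
center_y_3 = 128
radius_3 = 68
px0_4 = 320
py0_4 = 292
px0_5 = 344
py0_5 = 44
px1_5 = 420
py1_5 = 80
px0_6 = 312
py0_6 = 332
px1_6 = 456
py1_6 = 368
px0_7 = 204
py0_7 = 272
px0_8 = 232
py0_8 = 368
center_x_9 = 468
center_y_9 = 400
radius_9 = 20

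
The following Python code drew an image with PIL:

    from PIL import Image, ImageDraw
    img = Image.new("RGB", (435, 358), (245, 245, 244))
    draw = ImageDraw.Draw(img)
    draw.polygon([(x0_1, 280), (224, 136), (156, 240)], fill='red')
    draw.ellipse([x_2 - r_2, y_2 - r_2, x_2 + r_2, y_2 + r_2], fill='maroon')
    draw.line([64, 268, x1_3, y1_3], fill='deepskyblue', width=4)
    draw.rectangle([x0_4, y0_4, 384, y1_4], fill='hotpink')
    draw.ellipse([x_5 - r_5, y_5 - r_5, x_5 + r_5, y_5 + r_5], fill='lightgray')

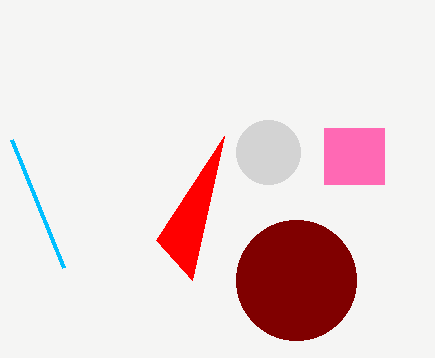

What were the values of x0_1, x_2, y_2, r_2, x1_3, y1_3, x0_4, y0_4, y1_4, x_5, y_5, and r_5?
x0_1 = 192, x_2 = 296, y_2 = 280, r_2 = 60, x1_3 = 12, y1_3 = 140, x0_4 = 324, y0_4 = 128, y1_4 = 184, x_5 = 268, y_5 = 152, r_5 = 32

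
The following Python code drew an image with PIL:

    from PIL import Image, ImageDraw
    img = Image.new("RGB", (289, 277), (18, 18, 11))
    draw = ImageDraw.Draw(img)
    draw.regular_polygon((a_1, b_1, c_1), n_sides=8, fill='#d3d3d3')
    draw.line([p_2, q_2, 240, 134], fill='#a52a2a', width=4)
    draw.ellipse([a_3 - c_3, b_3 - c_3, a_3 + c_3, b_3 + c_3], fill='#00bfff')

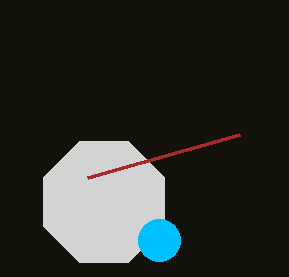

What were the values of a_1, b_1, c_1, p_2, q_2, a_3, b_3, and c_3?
a_1 = 104, b_1 = 202, c_1 = 65, p_2 = 88, q_2 = 177, a_3 = 159, b_3 = 240, c_3 = 21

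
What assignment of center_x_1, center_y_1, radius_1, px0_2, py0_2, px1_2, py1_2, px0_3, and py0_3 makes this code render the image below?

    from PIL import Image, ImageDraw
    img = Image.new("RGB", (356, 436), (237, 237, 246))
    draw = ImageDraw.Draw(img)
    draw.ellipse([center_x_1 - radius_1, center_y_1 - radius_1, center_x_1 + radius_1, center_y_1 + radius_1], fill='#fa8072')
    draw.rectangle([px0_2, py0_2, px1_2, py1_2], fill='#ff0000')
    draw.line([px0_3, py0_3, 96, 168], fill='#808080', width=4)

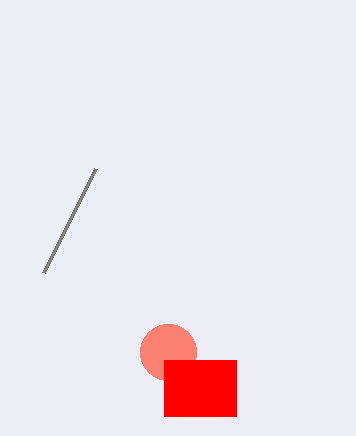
center_x_1 = 168, center_y_1 = 352, radius_1 = 28, px0_2 = 164, py0_2 = 360, px1_2 = 236, py1_2 = 416, px0_3 = 44, py0_3 = 272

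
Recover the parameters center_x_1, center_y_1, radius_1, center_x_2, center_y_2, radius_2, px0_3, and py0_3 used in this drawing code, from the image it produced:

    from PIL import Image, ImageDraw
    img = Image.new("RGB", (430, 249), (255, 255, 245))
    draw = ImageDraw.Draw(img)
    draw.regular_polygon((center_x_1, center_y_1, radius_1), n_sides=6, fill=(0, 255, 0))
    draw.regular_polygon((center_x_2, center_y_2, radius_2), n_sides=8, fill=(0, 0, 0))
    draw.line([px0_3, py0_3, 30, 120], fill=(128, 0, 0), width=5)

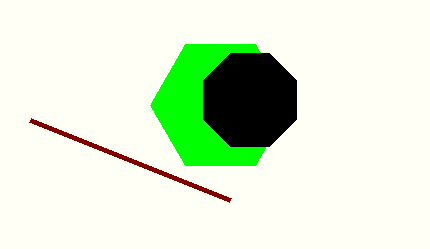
center_x_1 = 220, center_y_1 = 105, radius_1 = 70, center_x_2 = 250, center_y_2 = 100, radius_2 = 50, px0_3 = 230, py0_3 = 200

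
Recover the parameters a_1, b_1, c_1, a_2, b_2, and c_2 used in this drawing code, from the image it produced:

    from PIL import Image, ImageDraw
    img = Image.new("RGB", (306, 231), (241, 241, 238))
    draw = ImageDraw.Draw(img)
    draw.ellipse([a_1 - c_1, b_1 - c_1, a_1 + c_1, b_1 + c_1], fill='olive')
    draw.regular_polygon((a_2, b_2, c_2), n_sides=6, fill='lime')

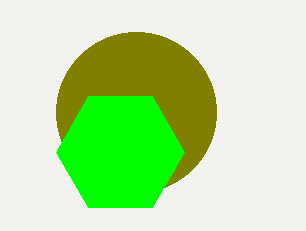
a_1 = 136, b_1 = 112, c_1 = 80, a_2 = 120, b_2 = 152, c_2 = 64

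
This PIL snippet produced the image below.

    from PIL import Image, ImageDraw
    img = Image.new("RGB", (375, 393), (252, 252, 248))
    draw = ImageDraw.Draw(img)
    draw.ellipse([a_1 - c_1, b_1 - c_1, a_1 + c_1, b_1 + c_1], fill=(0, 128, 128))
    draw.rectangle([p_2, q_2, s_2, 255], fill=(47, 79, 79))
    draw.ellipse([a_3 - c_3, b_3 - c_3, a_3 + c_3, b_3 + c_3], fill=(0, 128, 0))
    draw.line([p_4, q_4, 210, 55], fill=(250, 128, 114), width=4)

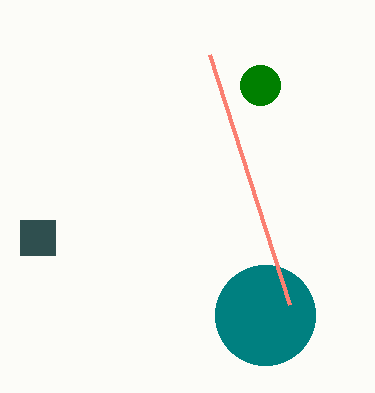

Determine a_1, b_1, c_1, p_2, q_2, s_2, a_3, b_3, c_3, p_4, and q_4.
a_1 = 265
b_1 = 315
c_1 = 50
p_2 = 20
q_2 = 220
s_2 = 55
a_3 = 260
b_3 = 85
c_3 = 20
p_4 = 290
q_4 = 305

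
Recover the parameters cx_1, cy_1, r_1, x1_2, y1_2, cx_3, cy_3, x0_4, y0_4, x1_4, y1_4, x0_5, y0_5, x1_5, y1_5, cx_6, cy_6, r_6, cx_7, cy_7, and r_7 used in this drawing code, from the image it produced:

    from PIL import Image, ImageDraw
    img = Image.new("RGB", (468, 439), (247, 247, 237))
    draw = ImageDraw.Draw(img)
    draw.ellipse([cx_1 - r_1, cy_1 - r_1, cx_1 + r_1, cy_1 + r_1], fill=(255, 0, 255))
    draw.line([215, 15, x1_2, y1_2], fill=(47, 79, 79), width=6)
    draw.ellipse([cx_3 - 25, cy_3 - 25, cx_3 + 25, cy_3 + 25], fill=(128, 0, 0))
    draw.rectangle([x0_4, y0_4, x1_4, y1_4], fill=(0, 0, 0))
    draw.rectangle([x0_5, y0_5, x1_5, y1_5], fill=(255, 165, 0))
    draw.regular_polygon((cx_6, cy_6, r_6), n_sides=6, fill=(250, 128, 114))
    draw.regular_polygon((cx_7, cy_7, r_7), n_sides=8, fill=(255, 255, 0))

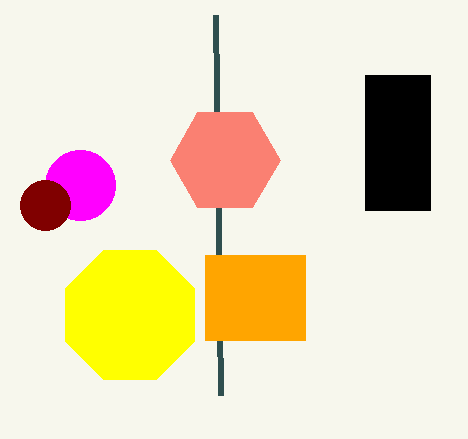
cx_1 = 80; cy_1 = 185; r_1 = 35; x1_2 = 220; y1_2 = 395; cx_3 = 45; cy_3 = 205; x0_4 = 365; y0_4 = 75; x1_4 = 430; y1_4 = 210; x0_5 = 205; y0_5 = 255; x1_5 = 305; y1_5 = 340; cx_6 = 225; cy_6 = 160; r_6 = 55; cx_7 = 130; cy_7 = 315; r_7 = 70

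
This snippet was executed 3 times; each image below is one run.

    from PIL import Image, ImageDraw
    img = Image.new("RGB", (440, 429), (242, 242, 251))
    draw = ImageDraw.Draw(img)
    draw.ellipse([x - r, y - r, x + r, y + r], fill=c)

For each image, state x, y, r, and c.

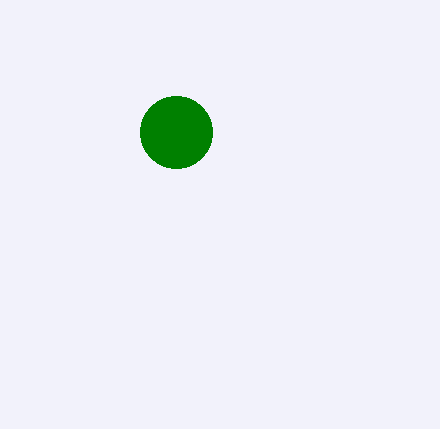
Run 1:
x = 176; y = 132; r = 36; c = 'green'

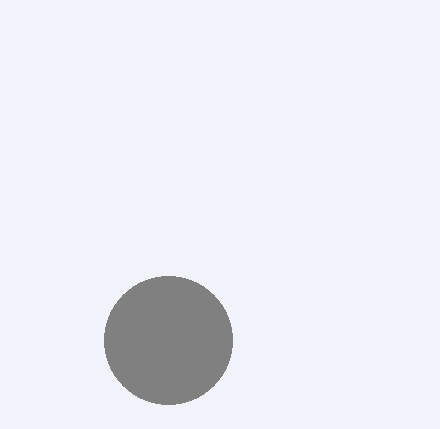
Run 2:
x = 168, y = 340, r = 64, c = 'gray'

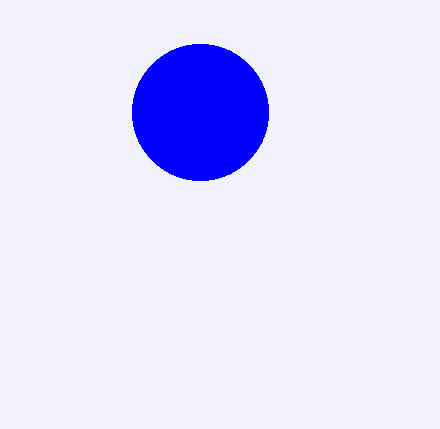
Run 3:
x = 200, y = 112, r = 68, c = 'blue'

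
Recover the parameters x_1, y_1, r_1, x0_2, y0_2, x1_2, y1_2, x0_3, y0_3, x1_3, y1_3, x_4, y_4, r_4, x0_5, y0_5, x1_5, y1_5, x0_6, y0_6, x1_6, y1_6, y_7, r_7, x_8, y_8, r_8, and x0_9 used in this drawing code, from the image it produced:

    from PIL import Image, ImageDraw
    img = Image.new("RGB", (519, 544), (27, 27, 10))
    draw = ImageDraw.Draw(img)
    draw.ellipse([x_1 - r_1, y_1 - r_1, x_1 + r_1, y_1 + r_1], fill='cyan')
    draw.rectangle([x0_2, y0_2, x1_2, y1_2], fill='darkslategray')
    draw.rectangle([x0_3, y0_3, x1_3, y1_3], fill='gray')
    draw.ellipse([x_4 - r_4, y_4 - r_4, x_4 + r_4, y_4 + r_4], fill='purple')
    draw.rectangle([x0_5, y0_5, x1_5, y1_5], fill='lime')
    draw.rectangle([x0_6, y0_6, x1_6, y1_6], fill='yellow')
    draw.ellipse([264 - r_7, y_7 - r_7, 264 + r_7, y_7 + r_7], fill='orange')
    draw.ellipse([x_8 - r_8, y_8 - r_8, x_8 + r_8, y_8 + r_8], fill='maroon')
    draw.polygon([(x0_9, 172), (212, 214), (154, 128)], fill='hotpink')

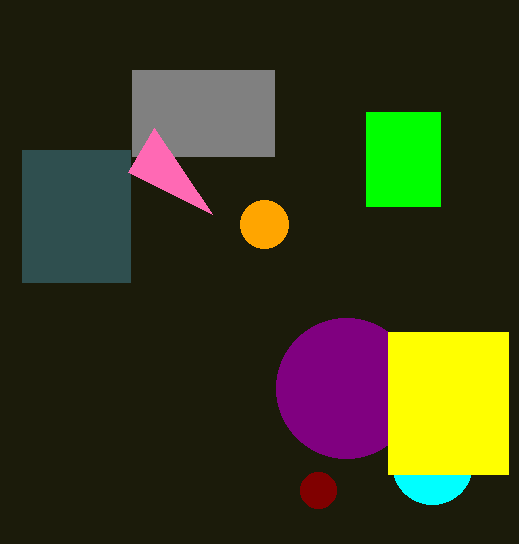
x_1 = 432; y_1 = 464; r_1 = 40; x0_2 = 22; y0_2 = 150; x1_2 = 130; y1_2 = 282; x0_3 = 132; y0_3 = 70; x1_3 = 274; y1_3 = 156; x_4 = 346; y_4 = 388; r_4 = 70; x0_5 = 366; y0_5 = 112; x1_5 = 440; y1_5 = 206; x0_6 = 388; y0_6 = 332; x1_6 = 508; y1_6 = 474; y_7 = 224; r_7 = 24; x_8 = 318; y_8 = 490; r_8 = 18; x0_9 = 128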